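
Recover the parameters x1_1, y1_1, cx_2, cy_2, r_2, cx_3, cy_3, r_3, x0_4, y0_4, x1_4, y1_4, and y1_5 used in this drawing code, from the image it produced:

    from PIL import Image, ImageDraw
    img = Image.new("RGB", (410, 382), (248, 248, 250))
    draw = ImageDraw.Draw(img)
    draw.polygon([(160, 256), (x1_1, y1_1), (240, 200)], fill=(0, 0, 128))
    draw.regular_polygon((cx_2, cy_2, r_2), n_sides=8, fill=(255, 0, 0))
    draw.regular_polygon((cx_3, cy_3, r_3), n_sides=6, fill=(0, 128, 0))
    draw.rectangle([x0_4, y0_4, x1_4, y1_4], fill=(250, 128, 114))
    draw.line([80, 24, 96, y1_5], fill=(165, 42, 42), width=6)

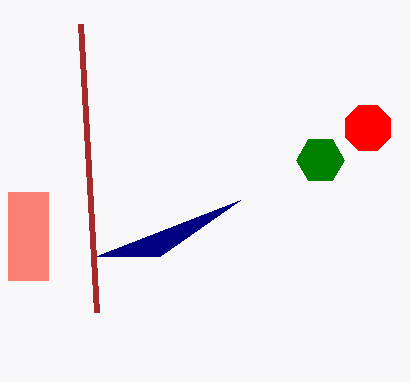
x1_1 = 96
y1_1 = 256
cx_2 = 368
cy_2 = 128
r_2 = 24
cx_3 = 320
cy_3 = 160
r_3 = 24
x0_4 = 8
y0_4 = 192
x1_4 = 48
y1_4 = 280
y1_5 = 312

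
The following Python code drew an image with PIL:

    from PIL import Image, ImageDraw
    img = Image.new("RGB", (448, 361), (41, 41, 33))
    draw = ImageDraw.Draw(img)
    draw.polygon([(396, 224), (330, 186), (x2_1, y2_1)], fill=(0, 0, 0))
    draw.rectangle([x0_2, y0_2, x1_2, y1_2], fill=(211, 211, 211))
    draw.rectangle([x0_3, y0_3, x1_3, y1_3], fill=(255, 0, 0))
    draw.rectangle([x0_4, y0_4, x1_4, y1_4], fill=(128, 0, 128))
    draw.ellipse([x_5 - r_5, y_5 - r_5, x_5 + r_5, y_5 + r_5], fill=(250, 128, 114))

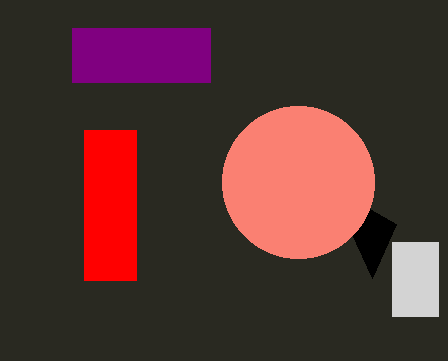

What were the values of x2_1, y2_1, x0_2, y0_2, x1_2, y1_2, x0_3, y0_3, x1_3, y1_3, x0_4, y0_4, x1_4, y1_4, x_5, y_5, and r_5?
x2_1 = 372
y2_1 = 278
x0_2 = 392
y0_2 = 242
x1_2 = 438
y1_2 = 316
x0_3 = 84
y0_3 = 130
x1_3 = 136
y1_3 = 280
x0_4 = 72
y0_4 = 28
x1_4 = 210
y1_4 = 82
x_5 = 298
y_5 = 182
r_5 = 76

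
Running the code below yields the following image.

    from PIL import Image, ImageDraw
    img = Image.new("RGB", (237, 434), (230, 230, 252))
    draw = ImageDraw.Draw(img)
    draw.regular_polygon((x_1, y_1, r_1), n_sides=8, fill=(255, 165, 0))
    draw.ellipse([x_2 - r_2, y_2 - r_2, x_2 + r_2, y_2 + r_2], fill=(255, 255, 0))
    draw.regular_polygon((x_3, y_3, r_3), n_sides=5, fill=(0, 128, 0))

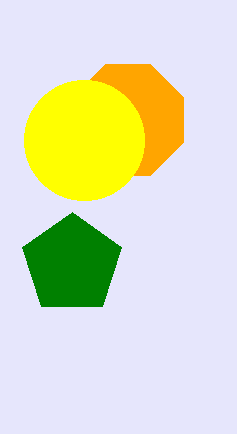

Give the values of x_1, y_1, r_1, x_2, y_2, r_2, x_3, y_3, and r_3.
x_1 = 128; y_1 = 120; r_1 = 60; x_2 = 84; y_2 = 140; r_2 = 60; x_3 = 72; y_3 = 264; r_3 = 52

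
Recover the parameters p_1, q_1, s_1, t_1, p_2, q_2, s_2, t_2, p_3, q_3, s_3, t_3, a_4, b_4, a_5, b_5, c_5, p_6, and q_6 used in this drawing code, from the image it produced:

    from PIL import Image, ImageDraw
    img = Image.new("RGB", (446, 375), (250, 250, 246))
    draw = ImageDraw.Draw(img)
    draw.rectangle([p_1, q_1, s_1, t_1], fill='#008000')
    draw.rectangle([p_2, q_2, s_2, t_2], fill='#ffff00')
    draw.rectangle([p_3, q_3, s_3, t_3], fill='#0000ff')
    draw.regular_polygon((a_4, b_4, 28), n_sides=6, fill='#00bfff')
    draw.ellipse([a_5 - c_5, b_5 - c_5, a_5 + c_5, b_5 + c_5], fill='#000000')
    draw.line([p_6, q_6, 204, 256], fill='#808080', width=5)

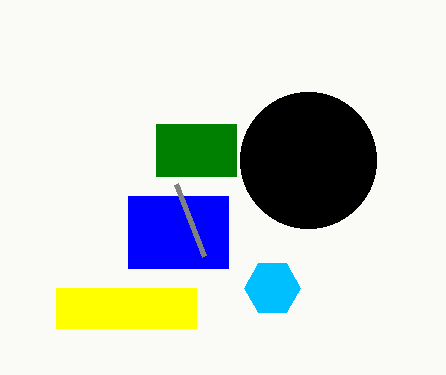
p_1 = 156
q_1 = 124
s_1 = 236
t_1 = 176
p_2 = 56
q_2 = 288
s_2 = 196
t_2 = 328
p_3 = 128
q_3 = 196
s_3 = 228
t_3 = 268
a_4 = 272
b_4 = 288
a_5 = 308
b_5 = 160
c_5 = 68
p_6 = 176
q_6 = 184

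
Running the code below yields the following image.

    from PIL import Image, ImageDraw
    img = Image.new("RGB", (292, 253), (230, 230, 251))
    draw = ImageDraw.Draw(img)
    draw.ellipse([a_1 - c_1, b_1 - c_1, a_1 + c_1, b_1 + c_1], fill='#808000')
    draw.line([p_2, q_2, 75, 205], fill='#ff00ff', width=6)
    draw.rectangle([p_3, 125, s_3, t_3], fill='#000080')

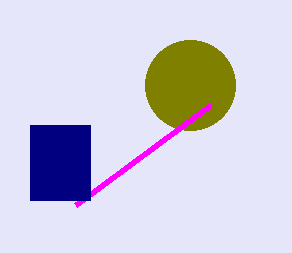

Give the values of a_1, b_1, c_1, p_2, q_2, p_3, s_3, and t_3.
a_1 = 190; b_1 = 85; c_1 = 45; p_2 = 210; q_2 = 105; p_3 = 30; s_3 = 90; t_3 = 200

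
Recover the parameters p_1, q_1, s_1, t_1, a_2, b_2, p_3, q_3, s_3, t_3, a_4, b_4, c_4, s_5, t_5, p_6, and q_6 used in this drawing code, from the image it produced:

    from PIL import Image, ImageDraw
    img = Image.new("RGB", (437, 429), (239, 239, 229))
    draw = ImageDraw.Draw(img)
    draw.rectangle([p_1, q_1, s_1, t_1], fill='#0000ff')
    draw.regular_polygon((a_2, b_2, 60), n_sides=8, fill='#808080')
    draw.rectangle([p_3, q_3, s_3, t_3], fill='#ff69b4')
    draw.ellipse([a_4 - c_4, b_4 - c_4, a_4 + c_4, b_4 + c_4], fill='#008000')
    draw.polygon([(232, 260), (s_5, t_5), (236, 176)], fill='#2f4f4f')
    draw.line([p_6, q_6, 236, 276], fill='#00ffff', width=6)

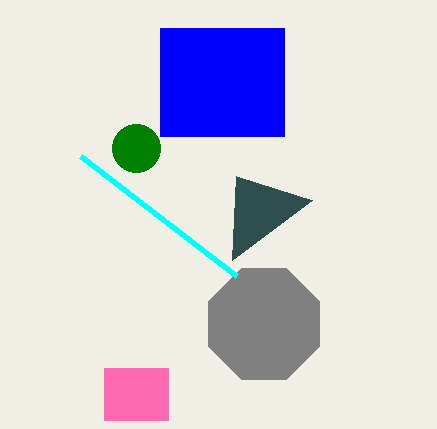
p_1 = 160; q_1 = 28; s_1 = 284; t_1 = 136; a_2 = 264; b_2 = 324; p_3 = 104; q_3 = 368; s_3 = 168; t_3 = 420; a_4 = 136; b_4 = 148; c_4 = 24; s_5 = 312; t_5 = 200; p_6 = 80; q_6 = 156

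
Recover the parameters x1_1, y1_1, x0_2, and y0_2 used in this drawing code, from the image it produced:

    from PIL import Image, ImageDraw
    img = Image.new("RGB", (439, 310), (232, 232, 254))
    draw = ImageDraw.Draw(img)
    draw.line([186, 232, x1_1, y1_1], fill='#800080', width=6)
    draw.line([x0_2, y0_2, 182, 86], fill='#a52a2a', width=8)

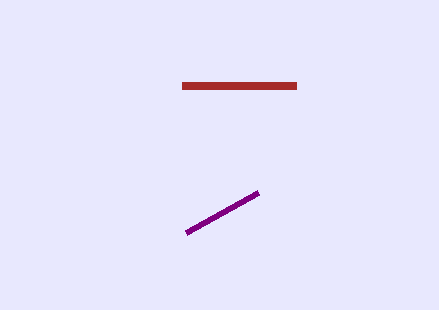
x1_1 = 258, y1_1 = 192, x0_2 = 296, y0_2 = 86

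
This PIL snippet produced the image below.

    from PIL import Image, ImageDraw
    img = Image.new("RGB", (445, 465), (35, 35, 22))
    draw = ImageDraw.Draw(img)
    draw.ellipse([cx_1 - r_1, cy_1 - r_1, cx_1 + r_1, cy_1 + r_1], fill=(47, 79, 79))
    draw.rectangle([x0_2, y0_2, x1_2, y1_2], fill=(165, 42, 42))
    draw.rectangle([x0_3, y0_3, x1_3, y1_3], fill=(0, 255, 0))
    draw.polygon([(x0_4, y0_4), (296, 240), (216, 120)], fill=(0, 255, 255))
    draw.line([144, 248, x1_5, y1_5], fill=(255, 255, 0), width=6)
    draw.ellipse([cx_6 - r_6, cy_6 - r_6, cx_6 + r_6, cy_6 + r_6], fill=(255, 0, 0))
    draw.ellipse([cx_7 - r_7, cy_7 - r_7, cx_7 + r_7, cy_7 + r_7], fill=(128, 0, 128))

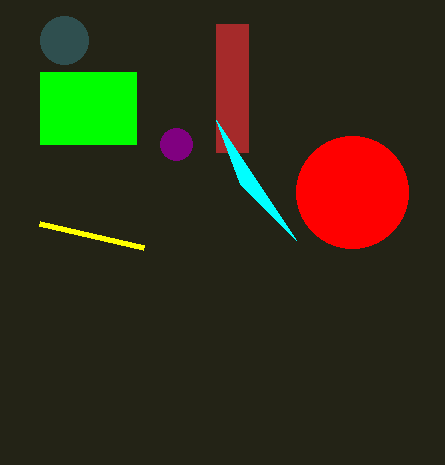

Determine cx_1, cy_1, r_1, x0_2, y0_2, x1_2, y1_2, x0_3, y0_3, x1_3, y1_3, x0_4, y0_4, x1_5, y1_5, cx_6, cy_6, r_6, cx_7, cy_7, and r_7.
cx_1 = 64
cy_1 = 40
r_1 = 24
x0_2 = 216
y0_2 = 24
x1_2 = 248
y1_2 = 152
x0_3 = 40
y0_3 = 72
x1_3 = 136
y1_3 = 144
x0_4 = 240
y0_4 = 184
x1_5 = 40
y1_5 = 224
cx_6 = 352
cy_6 = 192
r_6 = 56
cx_7 = 176
cy_7 = 144
r_7 = 16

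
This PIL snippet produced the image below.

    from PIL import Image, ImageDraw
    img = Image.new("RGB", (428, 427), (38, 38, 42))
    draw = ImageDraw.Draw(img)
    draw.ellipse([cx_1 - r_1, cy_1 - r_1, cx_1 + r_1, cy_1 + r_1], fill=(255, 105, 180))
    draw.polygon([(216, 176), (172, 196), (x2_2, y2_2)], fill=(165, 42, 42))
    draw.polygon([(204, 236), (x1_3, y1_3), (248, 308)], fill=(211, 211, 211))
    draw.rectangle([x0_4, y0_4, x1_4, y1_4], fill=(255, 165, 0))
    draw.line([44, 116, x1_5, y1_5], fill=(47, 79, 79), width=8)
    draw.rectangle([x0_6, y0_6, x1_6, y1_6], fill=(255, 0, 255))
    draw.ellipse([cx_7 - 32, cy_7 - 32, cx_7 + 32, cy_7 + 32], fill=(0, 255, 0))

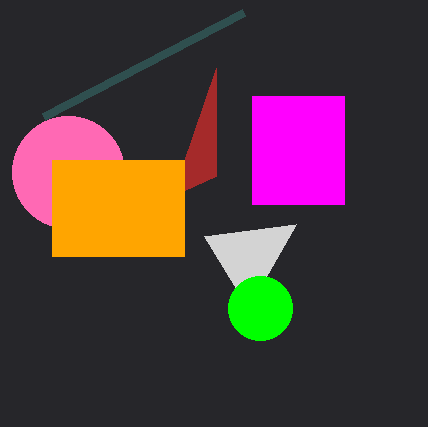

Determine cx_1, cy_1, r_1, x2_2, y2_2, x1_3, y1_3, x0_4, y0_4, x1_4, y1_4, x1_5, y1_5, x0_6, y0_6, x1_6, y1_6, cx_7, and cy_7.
cx_1 = 68, cy_1 = 172, r_1 = 56, x2_2 = 216, y2_2 = 68, x1_3 = 296, y1_3 = 224, x0_4 = 52, y0_4 = 160, x1_4 = 184, y1_4 = 256, x1_5 = 244, y1_5 = 12, x0_6 = 252, y0_6 = 96, x1_6 = 344, y1_6 = 204, cx_7 = 260, cy_7 = 308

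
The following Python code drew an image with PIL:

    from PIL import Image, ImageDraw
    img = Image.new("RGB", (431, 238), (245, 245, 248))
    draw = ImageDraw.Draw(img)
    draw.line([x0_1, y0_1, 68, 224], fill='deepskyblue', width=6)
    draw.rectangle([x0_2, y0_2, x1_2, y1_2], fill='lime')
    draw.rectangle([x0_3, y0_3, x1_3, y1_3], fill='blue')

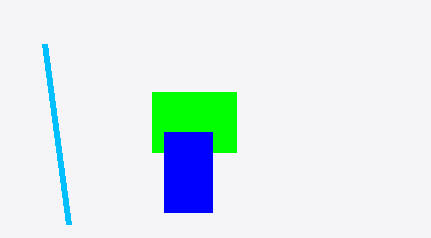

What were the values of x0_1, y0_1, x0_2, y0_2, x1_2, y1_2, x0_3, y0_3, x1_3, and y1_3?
x0_1 = 44
y0_1 = 44
x0_2 = 152
y0_2 = 92
x1_2 = 236
y1_2 = 152
x0_3 = 164
y0_3 = 132
x1_3 = 212
y1_3 = 212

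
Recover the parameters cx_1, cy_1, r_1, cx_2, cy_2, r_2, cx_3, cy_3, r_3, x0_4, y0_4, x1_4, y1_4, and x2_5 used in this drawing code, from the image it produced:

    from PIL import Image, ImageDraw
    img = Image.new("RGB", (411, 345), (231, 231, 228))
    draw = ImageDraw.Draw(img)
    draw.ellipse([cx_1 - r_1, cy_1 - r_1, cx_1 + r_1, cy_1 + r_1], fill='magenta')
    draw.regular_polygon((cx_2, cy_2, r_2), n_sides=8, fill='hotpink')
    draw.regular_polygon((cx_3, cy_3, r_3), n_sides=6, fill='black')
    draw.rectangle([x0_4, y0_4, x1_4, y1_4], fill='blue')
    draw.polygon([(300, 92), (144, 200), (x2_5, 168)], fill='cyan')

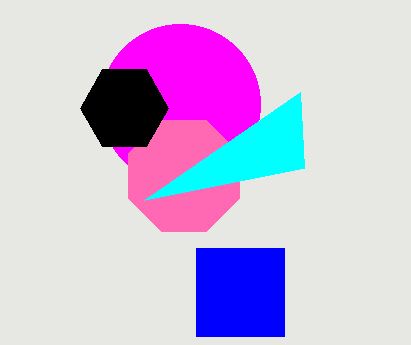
cx_1 = 180
cy_1 = 104
r_1 = 80
cx_2 = 184
cy_2 = 176
r_2 = 60
cx_3 = 124
cy_3 = 108
r_3 = 44
x0_4 = 196
y0_4 = 248
x1_4 = 284
y1_4 = 336
x2_5 = 304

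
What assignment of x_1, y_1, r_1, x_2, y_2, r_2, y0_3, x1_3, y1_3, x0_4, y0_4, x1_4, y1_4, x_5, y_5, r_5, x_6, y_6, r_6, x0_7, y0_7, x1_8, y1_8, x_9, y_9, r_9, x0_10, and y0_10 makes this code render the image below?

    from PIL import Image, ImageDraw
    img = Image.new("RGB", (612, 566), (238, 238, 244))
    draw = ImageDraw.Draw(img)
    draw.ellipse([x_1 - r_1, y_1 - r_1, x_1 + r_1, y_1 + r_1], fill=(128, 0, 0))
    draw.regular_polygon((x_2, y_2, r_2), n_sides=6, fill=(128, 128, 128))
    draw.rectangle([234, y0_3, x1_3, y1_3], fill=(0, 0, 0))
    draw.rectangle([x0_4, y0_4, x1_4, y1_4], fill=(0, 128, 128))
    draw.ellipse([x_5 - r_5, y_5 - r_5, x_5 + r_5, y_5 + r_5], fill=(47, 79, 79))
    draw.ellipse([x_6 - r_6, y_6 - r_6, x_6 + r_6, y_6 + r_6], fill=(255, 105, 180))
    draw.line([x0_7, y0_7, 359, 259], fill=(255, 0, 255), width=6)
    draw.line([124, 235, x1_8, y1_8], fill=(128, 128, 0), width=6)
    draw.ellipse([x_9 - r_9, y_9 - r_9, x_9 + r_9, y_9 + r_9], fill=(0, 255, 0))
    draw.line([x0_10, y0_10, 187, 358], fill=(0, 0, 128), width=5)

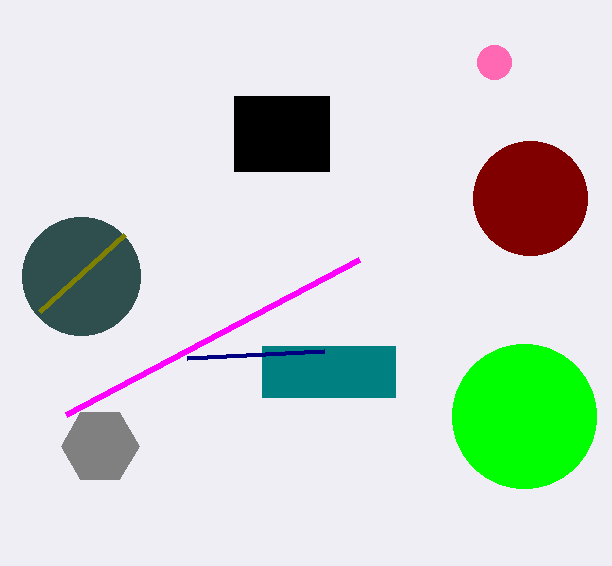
x_1 = 530
y_1 = 198
r_1 = 57
x_2 = 100
y_2 = 446
r_2 = 39
y0_3 = 96
x1_3 = 329
y1_3 = 171
x0_4 = 262
y0_4 = 346
x1_4 = 395
y1_4 = 397
x_5 = 81
y_5 = 276
r_5 = 59
x_6 = 494
y_6 = 62
r_6 = 17
x0_7 = 66
y0_7 = 414
x1_8 = 39
y1_8 = 312
x_9 = 524
y_9 = 416
r_9 = 72
x0_10 = 324
y0_10 = 351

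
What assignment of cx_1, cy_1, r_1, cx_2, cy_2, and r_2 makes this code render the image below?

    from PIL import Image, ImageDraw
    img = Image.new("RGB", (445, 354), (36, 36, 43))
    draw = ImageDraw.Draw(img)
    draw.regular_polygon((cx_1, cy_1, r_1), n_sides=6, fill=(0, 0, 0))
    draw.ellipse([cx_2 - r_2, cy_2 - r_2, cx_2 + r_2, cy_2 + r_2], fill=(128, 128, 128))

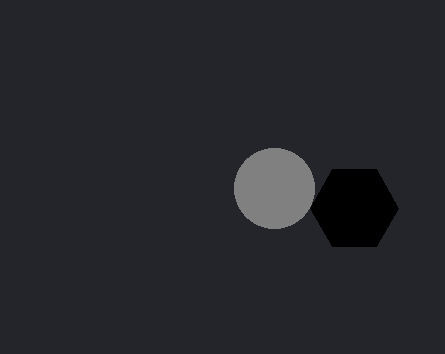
cx_1 = 354; cy_1 = 208; r_1 = 44; cx_2 = 274; cy_2 = 188; r_2 = 40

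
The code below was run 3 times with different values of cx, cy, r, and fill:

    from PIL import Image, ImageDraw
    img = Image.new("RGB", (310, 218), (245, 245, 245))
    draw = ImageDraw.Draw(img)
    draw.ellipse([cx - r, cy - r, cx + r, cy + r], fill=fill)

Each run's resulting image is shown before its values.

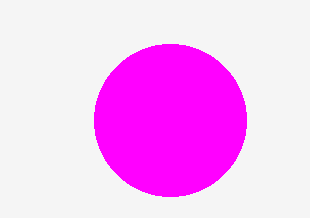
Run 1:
cx = 170, cy = 120, r = 76, fill = 'magenta'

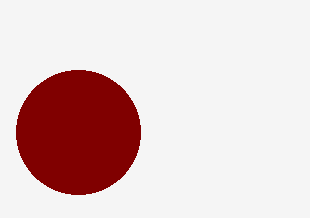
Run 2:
cx = 78; cy = 132; r = 62; fill = 'maroon'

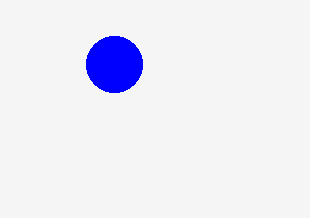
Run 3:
cx = 114
cy = 64
r = 28
fill = 'blue'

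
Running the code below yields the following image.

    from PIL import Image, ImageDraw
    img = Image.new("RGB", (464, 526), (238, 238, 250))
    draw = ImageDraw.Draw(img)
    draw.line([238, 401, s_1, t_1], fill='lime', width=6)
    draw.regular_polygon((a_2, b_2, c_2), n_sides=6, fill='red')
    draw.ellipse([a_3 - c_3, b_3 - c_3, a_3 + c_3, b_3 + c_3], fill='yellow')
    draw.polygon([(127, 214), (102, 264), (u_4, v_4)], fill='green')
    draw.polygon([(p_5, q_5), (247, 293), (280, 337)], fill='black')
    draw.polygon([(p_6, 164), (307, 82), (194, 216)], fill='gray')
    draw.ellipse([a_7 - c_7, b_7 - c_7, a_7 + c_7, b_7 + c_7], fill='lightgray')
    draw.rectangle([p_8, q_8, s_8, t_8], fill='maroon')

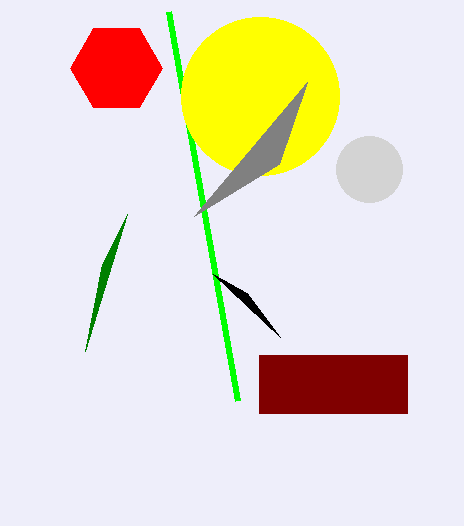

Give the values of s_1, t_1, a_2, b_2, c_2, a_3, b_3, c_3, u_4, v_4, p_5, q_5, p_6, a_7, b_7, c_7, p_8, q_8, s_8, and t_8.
s_1 = 169; t_1 = 12; a_2 = 116; b_2 = 68; c_2 = 46; a_3 = 260; b_3 = 96; c_3 = 79; u_4 = 85; v_4 = 351; p_5 = 213; q_5 = 274; p_6 = 279; a_7 = 369; b_7 = 169; c_7 = 33; p_8 = 259; q_8 = 355; s_8 = 407; t_8 = 413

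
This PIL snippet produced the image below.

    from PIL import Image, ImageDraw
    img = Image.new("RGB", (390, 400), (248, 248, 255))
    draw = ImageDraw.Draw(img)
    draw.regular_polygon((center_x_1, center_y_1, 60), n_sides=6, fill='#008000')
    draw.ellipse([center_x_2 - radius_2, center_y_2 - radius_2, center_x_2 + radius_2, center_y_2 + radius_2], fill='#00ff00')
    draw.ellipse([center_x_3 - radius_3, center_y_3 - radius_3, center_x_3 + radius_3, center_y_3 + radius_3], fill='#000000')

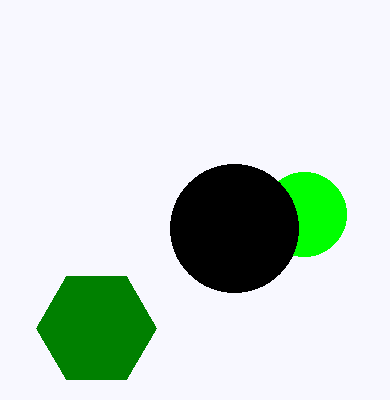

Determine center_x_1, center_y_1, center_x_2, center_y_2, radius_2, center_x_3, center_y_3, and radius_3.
center_x_1 = 96; center_y_1 = 328; center_x_2 = 304; center_y_2 = 214; radius_2 = 42; center_x_3 = 234; center_y_3 = 228; radius_3 = 64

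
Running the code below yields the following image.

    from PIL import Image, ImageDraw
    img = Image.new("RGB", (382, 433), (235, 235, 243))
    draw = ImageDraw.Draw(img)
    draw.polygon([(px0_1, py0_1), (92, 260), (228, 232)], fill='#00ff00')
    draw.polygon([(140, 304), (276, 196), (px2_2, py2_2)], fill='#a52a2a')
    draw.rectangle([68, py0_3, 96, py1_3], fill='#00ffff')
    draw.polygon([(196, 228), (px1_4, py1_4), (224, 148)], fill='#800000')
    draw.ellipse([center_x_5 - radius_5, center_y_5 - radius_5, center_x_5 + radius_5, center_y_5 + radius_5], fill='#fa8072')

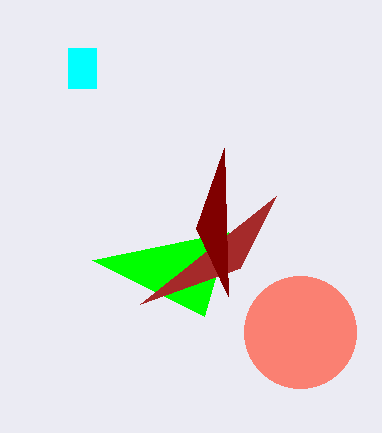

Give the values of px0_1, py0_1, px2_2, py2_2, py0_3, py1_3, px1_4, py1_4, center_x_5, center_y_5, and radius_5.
px0_1 = 204
py0_1 = 316
px2_2 = 240
py2_2 = 268
py0_3 = 48
py1_3 = 88
px1_4 = 228
py1_4 = 296
center_x_5 = 300
center_y_5 = 332
radius_5 = 56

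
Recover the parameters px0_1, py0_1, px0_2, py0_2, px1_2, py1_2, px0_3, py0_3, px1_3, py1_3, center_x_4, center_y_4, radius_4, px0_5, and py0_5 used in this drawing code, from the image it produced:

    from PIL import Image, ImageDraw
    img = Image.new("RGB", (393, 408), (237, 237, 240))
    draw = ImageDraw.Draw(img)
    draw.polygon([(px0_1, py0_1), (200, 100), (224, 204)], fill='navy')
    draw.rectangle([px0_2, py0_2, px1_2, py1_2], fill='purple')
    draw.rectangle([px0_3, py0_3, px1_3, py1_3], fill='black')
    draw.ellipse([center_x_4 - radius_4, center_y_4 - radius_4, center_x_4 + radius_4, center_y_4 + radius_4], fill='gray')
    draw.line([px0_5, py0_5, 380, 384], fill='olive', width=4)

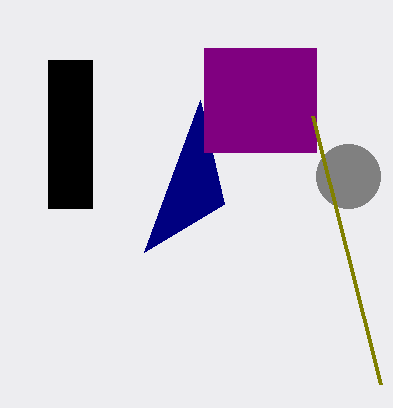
px0_1 = 144, py0_1 = 252, px0_2 = 204, py0_2 = 48, px1_2 = 316, py1_2 = 152, px0_3 = 48, py0_3 = 60, px1_3 = 92, py1_3 = 208, center_x_4 = 348, center_y_4 = 176, radius_4 = 32, px0_5 = 312, py0_5 = 116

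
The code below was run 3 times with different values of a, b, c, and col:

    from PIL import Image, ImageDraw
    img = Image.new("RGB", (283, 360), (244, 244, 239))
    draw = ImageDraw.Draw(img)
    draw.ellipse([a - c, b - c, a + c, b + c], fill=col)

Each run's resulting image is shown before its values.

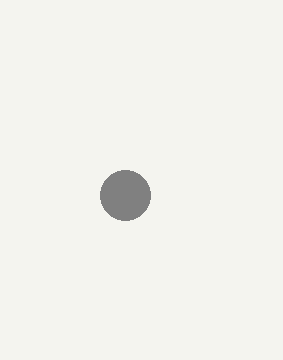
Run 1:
a = 125, b = 195, c = 25, col = 'gray'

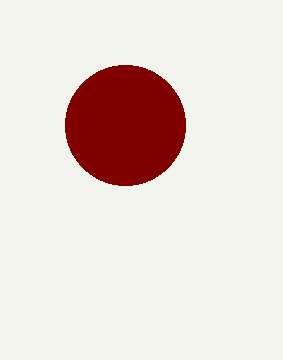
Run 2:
a = 125, b = 125, c = 60, col = 'maroon'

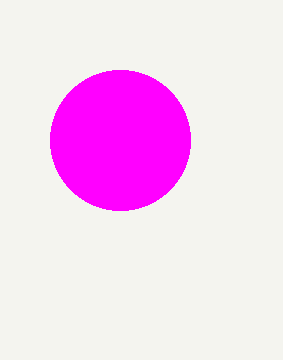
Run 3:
a = 120; b = 140; c = 70; col = 'magenta'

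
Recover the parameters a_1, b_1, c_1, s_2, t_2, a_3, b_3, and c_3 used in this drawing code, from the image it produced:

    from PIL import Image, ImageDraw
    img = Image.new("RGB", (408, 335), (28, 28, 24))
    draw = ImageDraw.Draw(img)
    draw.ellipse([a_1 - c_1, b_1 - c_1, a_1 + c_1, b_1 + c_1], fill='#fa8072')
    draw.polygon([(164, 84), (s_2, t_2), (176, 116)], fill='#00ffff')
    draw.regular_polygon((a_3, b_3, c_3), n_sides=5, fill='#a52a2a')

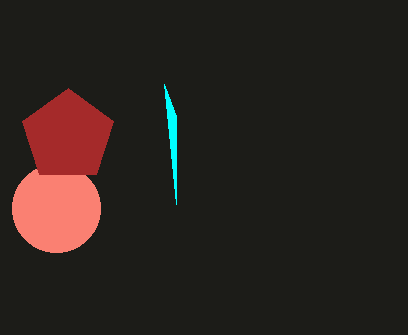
a_1 = 56
b_1 = 208
c_1 = 44
s_2 = 176
t_2 = 204
a_3 = 68
b_3 = 136
c_3 = 48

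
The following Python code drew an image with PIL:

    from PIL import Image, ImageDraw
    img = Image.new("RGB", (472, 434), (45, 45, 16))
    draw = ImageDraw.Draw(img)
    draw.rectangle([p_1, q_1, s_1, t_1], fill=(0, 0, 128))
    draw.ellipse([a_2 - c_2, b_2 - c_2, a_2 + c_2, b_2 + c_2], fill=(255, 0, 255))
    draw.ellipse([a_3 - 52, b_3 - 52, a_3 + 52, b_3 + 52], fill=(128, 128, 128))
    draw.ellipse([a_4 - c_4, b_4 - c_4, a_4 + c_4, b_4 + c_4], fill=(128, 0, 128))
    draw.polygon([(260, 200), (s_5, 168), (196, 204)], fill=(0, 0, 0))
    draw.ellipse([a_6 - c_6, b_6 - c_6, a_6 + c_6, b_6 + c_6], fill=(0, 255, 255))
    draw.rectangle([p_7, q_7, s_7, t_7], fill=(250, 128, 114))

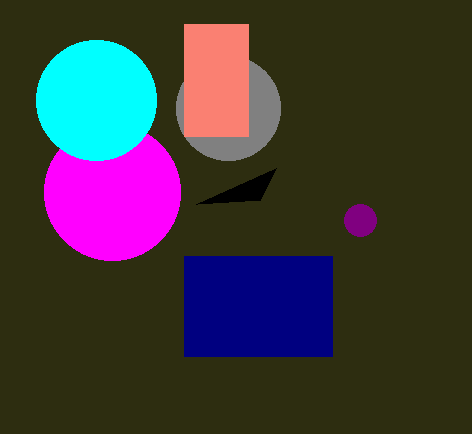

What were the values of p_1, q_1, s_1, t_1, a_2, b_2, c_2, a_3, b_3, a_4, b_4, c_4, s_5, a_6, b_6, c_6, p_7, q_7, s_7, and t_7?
p_1 = 184
q_1 = 256
s_1 = 332
t_1 = 356
a_2 = 112
b_2 = 192
c_2 = 68
a_3 = 228
b_3 = 108
a_4 = 360
b_4 = 220
c_4 = 16
s_5 = 276
a_6 = 96
b_6 = 100
c_6 = 60
p_7 = 184
q_7 = 24
s_7 = 248
t_7 = 136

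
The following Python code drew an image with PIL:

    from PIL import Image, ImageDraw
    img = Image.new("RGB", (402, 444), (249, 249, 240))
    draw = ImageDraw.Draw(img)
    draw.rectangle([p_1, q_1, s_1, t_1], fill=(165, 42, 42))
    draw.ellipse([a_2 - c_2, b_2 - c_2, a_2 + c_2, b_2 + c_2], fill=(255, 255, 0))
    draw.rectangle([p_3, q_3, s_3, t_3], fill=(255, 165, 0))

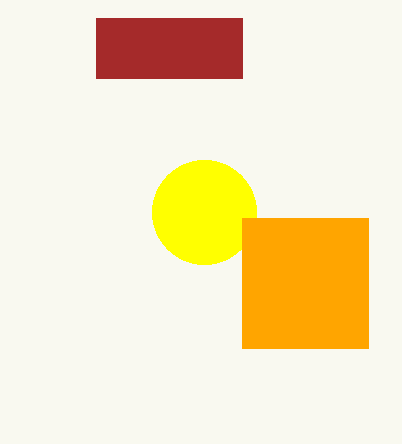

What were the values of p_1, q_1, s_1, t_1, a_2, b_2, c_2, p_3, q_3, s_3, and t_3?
p_1 = 96, q_1 = 18, s_1 = 242, t_1 = 78, a_2 = 204, b_2 = 212, c_2 = 52, p_3 = 242, q_3 = 218, s_3 = 368, t_3 = 348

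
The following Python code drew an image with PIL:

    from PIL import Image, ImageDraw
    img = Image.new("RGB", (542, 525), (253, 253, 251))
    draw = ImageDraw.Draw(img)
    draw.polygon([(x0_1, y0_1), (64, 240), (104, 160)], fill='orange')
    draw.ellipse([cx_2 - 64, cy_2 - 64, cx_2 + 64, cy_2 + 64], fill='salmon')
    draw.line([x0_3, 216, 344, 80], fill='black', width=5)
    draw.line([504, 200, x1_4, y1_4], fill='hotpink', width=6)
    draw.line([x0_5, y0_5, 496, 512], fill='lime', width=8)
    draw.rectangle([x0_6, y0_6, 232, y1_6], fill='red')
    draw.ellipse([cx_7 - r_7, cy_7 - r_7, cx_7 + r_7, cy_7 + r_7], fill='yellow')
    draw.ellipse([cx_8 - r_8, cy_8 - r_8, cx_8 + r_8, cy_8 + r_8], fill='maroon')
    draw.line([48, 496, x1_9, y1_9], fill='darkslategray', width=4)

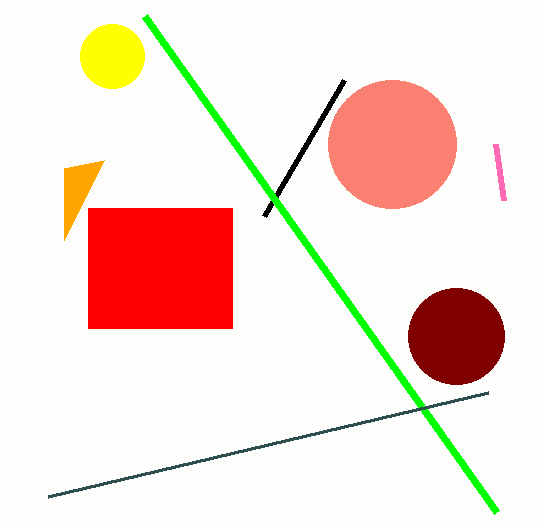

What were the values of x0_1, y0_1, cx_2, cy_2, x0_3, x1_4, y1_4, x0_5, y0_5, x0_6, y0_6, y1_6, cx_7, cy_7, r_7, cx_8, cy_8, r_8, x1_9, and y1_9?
x0_1 = 64; y0_1 = 168; cx_2 = 392; cy_2 = 144; x0_3 = 264; x1_4 = 496; y1_4 = 144; x0_5 = 144; y0_5 = 16; x0_6 = 88; y0_6 = 208; y1_6 = 328; cx_7 = 112; cy_7 = 56; r_7 = 32; cx_8 = 456; cy_8 = 336; r_8 = 48; x1_9 = 488; y1_9 = 392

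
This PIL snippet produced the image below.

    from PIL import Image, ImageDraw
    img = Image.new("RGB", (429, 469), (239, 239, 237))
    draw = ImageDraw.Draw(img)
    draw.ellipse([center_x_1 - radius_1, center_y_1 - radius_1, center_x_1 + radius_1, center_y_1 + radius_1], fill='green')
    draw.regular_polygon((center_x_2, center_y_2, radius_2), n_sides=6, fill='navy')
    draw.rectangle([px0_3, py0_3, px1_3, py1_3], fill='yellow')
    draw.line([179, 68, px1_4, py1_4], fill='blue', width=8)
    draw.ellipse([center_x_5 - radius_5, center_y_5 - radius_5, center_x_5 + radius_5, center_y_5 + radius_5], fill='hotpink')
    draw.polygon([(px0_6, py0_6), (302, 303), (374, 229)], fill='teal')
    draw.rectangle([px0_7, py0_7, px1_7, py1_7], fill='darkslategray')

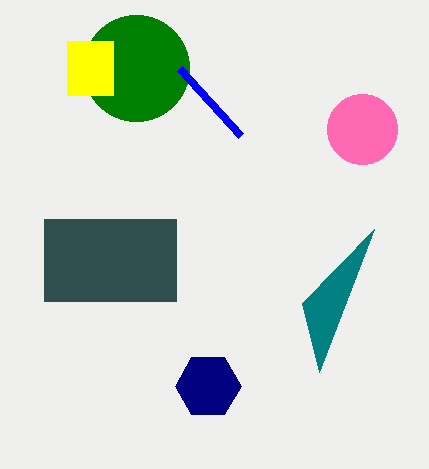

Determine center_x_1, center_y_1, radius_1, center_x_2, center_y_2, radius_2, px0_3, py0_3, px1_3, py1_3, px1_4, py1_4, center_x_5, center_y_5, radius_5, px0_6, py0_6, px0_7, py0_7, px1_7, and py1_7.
center_x_1 = 136; center_y_1 = 68; radius_1 = 53; center_x_2 = 208; center_y_2 = 386; radius_2 = 33; px0_3 = 67; py0_3 = 41; px1_3 = 113; py1_3 = 95; px1_4 = 240; py1_4 = 135; center_x_5 = 362; center_y_5 = 129; radius_5 = 35; px0_6 = 319; py0_6 = 372; px0_7 = 44; py0_7 = 219; px1_7 = 176; py1_7 = 301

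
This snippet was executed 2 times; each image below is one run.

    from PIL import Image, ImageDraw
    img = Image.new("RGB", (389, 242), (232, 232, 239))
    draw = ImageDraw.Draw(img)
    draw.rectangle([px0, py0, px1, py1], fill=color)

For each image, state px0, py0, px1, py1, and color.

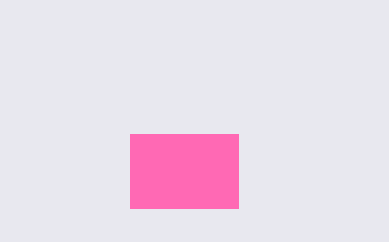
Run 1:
px0 = 130; py0 = 134; px1 = 238; py1 = 208; color = 'hotpink'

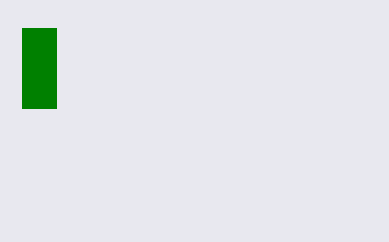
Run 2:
px0 = 22, py0 = 28, px1 = 56, py1 = 108, color = 'green'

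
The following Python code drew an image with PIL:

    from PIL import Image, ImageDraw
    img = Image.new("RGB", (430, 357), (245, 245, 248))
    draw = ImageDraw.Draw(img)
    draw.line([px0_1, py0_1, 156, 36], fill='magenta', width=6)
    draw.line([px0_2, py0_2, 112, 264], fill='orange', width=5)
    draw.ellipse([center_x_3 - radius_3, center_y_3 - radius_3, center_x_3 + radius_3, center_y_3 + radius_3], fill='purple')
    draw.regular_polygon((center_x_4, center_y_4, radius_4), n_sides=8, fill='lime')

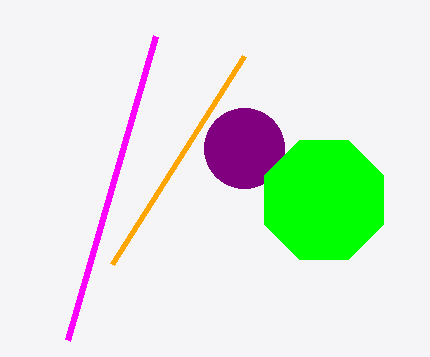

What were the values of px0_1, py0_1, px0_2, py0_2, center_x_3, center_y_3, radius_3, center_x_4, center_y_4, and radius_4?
px0_1 = 68, py0_1 = 340, px0_2 = 244, py0_2 = 56, center_x_3 = 244, center_y_3 = 148, radius_3 = 40, center_x_4 = 324, center_y_4 = 200, radius_4 = 64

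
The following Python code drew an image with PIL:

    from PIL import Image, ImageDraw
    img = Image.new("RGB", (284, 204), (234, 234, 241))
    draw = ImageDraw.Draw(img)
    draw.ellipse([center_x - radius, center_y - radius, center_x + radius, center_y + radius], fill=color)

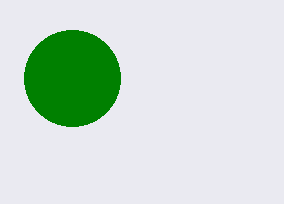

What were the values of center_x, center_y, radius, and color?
center_x = 72, center_y = 78, radius = 48, color = 'green'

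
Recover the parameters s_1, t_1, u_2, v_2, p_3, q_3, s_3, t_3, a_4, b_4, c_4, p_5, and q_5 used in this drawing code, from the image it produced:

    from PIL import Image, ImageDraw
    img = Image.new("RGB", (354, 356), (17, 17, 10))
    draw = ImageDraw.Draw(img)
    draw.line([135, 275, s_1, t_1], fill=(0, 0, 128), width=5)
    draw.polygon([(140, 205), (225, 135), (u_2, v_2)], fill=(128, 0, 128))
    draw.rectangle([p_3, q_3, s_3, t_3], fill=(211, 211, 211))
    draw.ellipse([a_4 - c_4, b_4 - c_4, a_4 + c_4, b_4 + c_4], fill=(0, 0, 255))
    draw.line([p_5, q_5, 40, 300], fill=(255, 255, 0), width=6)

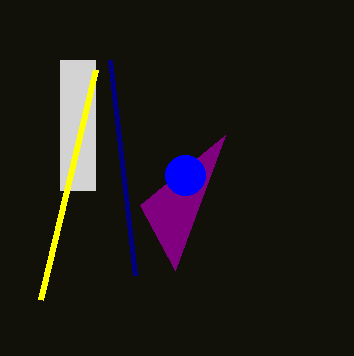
s_1 = 110
t_1 = 60
u_2 = 175
v_2 = 270
p_3 = 60
q_3 = 60
s_3 = 95
t_3 = 190
a_4 = 185
b_4 = 175
c_4 = 20
p_5 = 95
q_5 = 70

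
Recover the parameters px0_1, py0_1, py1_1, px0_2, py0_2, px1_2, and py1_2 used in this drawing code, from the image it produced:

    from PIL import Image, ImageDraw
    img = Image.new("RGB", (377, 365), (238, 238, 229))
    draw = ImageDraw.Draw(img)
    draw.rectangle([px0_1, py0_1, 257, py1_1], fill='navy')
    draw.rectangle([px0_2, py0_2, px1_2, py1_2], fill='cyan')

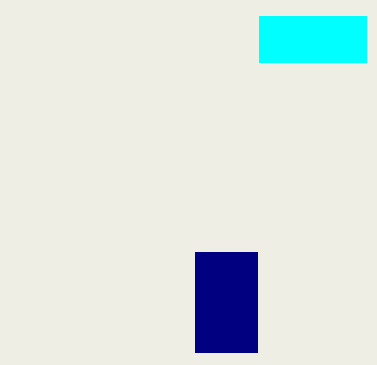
px0_1 = 195
py0_1 = 252
py1_1 = 352
px0_2 = 259
py0_2 = 16
px1_2 = 366
py1_2 = 62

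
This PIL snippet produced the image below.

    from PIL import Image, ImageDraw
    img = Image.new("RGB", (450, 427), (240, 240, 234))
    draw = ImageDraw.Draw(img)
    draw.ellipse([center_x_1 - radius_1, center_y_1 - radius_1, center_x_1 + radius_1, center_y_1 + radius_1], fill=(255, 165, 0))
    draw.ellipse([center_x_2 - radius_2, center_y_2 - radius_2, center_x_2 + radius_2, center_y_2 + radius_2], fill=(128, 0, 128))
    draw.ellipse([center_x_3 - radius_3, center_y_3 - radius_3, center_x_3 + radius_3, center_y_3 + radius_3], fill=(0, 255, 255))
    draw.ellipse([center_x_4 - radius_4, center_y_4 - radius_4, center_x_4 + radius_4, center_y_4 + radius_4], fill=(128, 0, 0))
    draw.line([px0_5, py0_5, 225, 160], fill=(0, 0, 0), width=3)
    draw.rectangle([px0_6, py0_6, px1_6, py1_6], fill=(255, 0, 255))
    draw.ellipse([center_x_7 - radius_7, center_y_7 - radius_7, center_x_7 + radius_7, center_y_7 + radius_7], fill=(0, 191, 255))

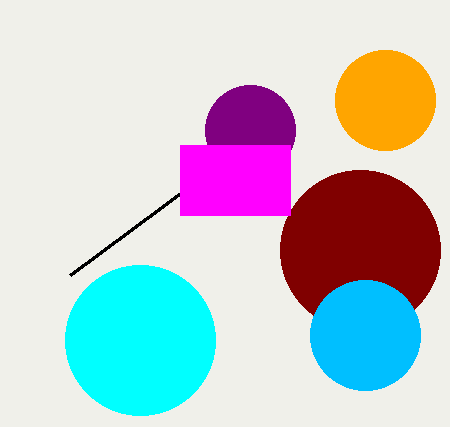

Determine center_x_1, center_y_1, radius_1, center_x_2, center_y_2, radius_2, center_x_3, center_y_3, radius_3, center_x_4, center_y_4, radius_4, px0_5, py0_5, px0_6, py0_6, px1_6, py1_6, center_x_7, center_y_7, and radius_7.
center_x_1 = 385
center_y_1 = 100
radius_1 = 50
center_x_2 = 250
center_y_2 = 130
radius_2 = 45
center_x_3 = 140
center_y_3 = 340
radius_3 = 75
center_x_4 = 360
center_y_4 = 250
radius_4 = 80
px0_5 = 70
py0_5 = 275
px0_6 = 180
py0_6 = 145
px1_6 = 290
py1_6 = 215
center_x_7 = 365
center_y_7 = 335
radius_7 = 55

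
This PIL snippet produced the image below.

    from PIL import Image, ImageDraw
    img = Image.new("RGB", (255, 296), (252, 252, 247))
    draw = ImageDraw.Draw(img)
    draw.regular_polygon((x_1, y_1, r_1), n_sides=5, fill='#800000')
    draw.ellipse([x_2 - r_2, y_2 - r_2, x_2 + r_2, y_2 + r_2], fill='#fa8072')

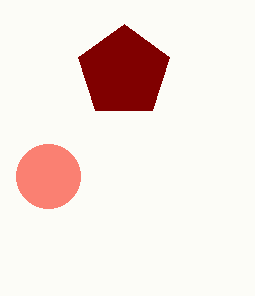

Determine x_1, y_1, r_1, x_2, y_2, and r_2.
x_1 = 124, y_1 = 72, r_1 = 48, x_2 = 48, y_2 = 176, r_2 = 32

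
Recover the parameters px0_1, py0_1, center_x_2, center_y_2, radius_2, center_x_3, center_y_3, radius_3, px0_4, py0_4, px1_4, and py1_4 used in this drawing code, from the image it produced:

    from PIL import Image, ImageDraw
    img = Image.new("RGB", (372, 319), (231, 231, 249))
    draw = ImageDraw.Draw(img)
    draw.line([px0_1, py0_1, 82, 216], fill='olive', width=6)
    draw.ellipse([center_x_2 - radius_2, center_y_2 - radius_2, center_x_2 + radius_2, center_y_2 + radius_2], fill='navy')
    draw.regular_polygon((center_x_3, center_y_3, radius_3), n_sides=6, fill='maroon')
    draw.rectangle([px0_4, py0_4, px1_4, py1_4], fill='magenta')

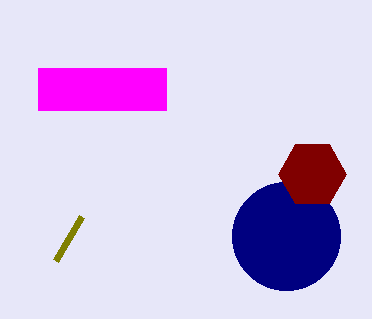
px0_1 = 56
py0_1 = 260
center_x_2 = 286
center_y_2 = 236
radius_2 = 54
center_x_3 = 312
center_y_3 = 174
radius_3 = 34
px0_4 = 38
py0_4 = 68
px1_4 = 166
py1_4 = 110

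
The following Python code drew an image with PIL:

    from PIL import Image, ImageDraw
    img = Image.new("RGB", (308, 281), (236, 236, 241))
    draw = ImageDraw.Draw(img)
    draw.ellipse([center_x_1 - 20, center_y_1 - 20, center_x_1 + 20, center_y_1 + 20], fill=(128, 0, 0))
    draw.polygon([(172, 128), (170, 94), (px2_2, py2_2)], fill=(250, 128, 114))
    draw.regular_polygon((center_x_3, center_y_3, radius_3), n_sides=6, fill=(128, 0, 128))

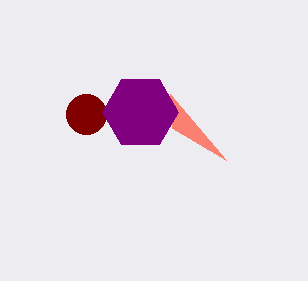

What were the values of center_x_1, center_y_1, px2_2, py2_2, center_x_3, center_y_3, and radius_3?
center_x_1 = 86, center_y_1 = 114, px2_2 = 226, py2_2 = 160, center_x_3 = 140, center_y_3 = 112, radius_3 = 38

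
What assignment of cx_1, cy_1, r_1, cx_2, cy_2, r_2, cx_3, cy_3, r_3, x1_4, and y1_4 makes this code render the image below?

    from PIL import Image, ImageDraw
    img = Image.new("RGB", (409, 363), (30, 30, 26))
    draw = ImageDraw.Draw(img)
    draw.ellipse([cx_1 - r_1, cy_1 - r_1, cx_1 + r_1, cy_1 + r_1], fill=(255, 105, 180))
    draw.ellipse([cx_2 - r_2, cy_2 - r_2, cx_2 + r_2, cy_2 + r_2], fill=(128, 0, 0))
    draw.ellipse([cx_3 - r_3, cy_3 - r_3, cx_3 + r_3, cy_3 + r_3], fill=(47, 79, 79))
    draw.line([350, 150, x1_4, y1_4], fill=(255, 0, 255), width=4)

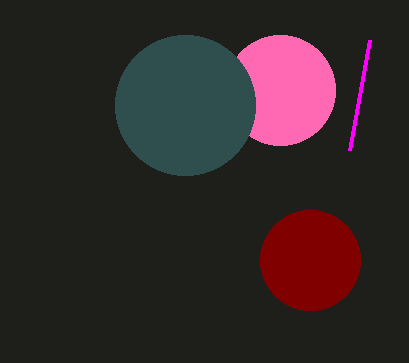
cx_1 = 280
cy_1 = 90
r_1 = 55
cx_2 = 310
cy_2 = 260
r_2 = 50
cx_3 = 185
cy_3 = 105
r_3 = 70
x1_4 = 370
y1_4 = 40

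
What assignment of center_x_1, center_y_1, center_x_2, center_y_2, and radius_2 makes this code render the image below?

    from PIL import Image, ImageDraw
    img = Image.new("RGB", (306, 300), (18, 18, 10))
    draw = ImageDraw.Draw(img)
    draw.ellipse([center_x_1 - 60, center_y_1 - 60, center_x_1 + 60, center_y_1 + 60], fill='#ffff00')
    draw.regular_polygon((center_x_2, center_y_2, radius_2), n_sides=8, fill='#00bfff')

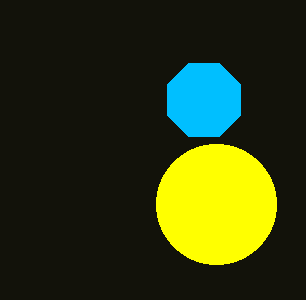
center_x_1 = 216, center_y_1 = 204, center_x_2 = 204, center_y_2 = 100, radius_2 = 40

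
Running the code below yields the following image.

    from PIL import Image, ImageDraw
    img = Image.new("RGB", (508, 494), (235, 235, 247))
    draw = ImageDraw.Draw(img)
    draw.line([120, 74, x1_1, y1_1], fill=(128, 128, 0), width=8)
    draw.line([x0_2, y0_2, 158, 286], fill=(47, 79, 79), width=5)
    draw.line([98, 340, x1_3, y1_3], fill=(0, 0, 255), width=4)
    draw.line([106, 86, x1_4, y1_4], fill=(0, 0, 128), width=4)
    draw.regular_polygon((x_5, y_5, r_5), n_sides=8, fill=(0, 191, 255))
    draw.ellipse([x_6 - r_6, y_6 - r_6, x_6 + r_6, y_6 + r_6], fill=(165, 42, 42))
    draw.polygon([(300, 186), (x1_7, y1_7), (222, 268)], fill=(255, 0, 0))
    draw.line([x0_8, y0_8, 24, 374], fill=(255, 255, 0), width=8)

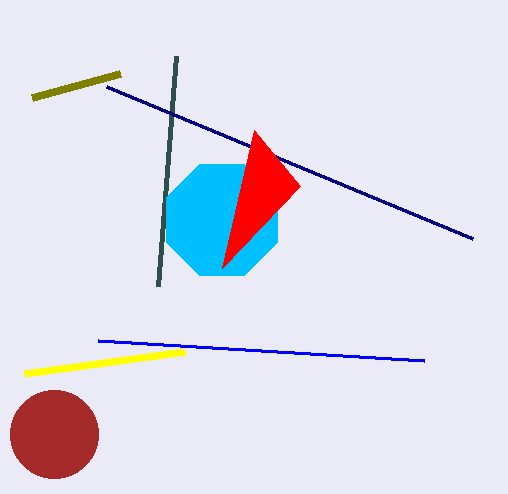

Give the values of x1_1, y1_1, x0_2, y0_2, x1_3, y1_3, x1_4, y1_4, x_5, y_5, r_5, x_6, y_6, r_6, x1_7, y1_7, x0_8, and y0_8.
x1_1 = 32; y1_1 = 98; x0_2 = 176; y0_2 = 56; x1_3 = 424; y1_3 = 360; x1_4 = 472; y1_4 = 238; x_5 = 222; y_5 = 220; r_5 = 60; x_6 = 54; y_6 = 434; r_6 = 44; x1_7 = 254; y1_7 = 130; x0_8 = 184; y0_8 = 352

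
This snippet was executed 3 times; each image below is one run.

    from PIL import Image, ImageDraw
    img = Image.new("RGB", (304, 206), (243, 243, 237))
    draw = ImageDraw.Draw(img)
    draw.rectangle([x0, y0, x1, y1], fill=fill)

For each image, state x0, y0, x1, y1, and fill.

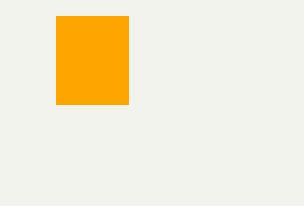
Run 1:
x0 = 56
y0 = 16
x1 = 128
y1 = 104
fill = 'orange'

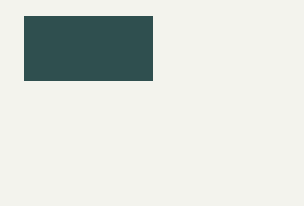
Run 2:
x0 = 24; y0 = 16; x1 = 152; y1 = 80; fill = 'darkslategray'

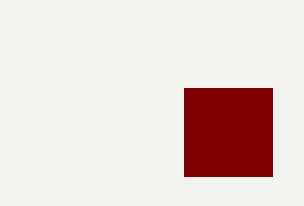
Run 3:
x0 = 184, y0 = 88, x1 = 272, y1 = 176, fill = 'maroon'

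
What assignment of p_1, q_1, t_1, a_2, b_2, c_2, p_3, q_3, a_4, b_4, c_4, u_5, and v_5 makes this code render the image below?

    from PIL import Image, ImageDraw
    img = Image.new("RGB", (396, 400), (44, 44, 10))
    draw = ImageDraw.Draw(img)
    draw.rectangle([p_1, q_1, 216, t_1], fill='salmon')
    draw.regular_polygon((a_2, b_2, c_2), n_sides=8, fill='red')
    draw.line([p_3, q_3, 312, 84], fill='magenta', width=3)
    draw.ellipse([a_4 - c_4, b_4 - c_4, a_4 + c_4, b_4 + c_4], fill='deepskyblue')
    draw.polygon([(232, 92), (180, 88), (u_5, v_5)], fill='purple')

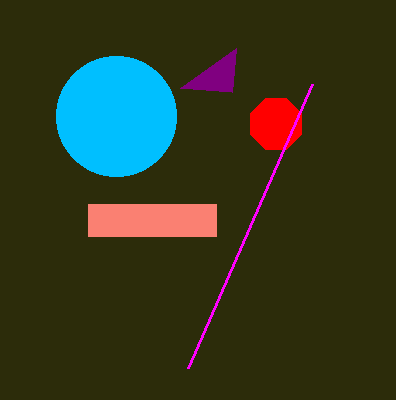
p_1 = 88; q_1 = 204; t_1 = 236; a_2 = 276; b_2 = 124; c_2 = 28; p_3 = 188; q_3 = 368; a_4 = 116; b_4 = 116; c_4 = 60; u_5 = 236; v_5 = 48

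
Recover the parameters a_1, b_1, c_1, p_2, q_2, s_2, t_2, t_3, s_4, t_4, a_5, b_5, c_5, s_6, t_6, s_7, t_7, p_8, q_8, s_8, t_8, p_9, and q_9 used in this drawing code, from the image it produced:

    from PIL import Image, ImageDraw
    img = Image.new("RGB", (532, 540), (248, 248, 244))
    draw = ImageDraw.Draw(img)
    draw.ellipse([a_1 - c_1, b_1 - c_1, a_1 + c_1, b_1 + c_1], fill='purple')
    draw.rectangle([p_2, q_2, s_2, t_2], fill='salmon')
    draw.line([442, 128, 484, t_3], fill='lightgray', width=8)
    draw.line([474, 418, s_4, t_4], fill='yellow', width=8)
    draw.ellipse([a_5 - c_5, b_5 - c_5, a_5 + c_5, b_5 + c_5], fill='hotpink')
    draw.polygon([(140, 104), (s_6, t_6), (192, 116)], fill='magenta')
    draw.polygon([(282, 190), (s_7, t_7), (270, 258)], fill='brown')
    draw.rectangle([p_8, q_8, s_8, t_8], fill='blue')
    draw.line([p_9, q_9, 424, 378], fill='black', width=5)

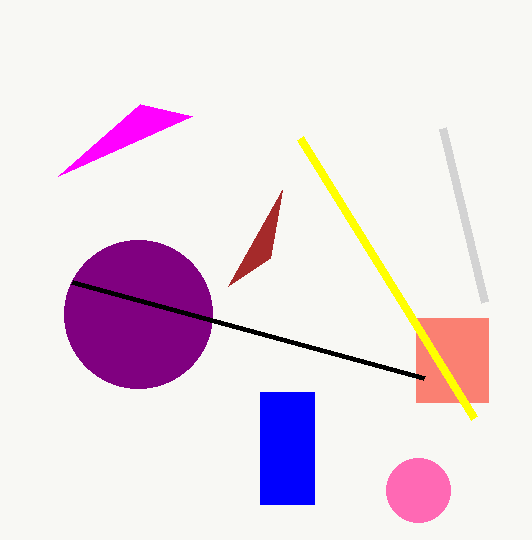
a_1 = 138; b_1 = 314; c_1 = 74; p_2 = 416; q_2 = 318; s_2 = 488; t_2 = 402; t_3 = 302; s_4 = 300; t_4 = 138; a_5 = 418; b_5 = 490; c_5 = 32; s_6 = 58; t_6 = 176; s_7 = 228; t_7 = 286; p_8 = 260; q_8 = 392; s_8 = 314; t_8 = 504; p_9 = 72; q_9 = 282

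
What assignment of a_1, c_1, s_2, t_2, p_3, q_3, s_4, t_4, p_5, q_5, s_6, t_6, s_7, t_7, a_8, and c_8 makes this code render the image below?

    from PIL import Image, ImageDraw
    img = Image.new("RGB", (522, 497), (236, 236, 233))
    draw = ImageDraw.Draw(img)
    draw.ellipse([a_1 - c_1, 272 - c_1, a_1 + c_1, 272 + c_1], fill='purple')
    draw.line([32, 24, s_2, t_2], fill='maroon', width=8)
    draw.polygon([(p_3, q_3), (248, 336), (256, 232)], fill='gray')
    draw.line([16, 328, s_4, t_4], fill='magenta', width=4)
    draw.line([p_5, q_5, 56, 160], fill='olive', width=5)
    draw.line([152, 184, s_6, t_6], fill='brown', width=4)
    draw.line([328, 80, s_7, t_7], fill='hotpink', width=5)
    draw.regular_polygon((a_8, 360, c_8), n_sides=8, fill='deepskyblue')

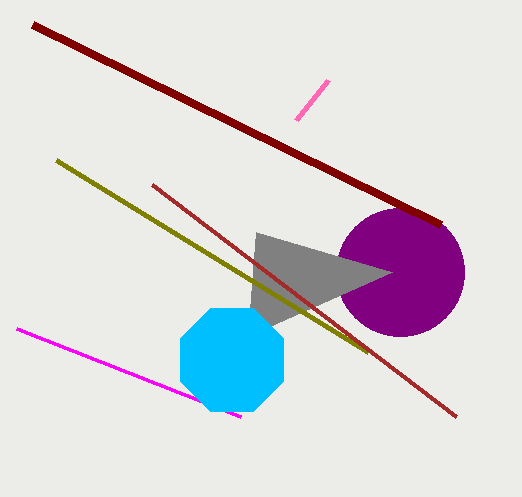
a_1 = 400, c_1 = 64, s_2 = 440, t_2 = 224, p_3 = 392, q_3 = 272, s_4 = 240, t_4 = 416, p_5 = 368, q_5 = 352, s_6 = 456, t_6 = 416, s_7 = 296, t_7 = 120, a_8 = 232, c_8 = 56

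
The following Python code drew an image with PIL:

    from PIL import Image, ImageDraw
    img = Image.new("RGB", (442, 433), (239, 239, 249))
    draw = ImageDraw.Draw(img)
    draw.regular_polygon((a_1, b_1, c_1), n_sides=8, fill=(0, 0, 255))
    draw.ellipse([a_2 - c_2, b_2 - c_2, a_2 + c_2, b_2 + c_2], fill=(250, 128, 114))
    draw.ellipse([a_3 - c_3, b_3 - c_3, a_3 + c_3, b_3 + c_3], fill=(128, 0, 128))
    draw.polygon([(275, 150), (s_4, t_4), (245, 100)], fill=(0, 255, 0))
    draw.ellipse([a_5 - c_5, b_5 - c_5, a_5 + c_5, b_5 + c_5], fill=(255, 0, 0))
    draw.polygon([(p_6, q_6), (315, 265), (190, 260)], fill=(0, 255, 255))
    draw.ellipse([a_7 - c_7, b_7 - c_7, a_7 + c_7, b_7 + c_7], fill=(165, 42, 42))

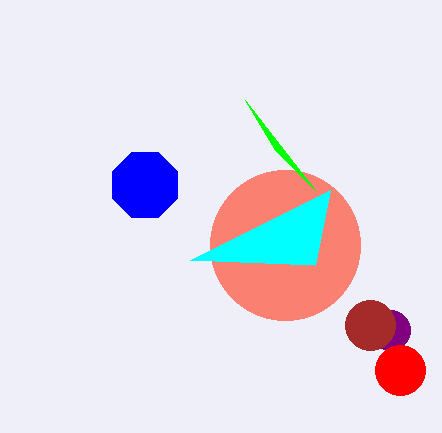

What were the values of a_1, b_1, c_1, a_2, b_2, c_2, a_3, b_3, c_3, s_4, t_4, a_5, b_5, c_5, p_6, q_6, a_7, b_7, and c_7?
a_1 = 145, b_1 = 185, c_1 = 35, a_2 = 285, b_2 = 245, c_2 = 75, a_3 = 390, b_3 = 330, c_3 = 20, s_4 = 315, t_4 = 190, a_5 = 400, b_5 = 370, c_5 = 25, p_6 = 330, q_6 = 190, a_7 = 370, b_7 = 325, c_7 = 25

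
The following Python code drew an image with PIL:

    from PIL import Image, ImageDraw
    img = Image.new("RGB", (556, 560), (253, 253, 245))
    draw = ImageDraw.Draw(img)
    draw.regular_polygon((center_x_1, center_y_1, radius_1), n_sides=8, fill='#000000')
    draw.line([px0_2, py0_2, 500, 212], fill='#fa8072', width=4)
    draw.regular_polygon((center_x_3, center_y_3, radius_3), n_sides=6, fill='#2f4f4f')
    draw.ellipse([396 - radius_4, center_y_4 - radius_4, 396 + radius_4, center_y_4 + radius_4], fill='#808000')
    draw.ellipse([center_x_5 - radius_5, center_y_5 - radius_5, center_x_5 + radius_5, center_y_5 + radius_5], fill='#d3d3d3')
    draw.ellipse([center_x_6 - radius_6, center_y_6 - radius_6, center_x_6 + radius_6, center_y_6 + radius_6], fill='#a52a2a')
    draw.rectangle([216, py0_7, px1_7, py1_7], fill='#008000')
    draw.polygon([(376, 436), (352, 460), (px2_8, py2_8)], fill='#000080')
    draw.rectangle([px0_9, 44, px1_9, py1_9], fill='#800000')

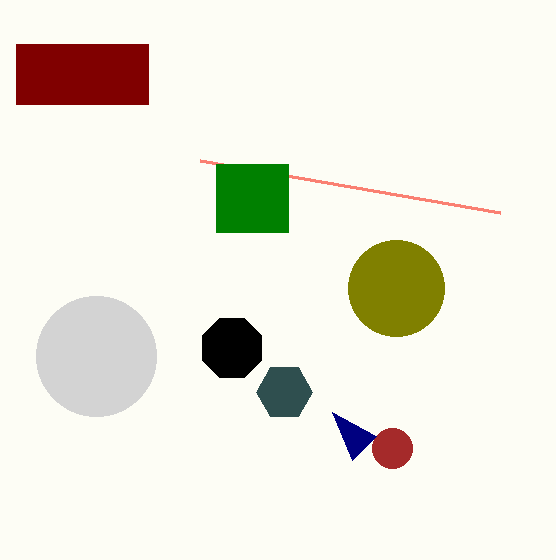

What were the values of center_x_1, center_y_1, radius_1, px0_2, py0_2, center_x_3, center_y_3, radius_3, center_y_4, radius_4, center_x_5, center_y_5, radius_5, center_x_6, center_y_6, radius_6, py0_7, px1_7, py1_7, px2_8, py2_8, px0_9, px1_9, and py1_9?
center_x_1 = 232
center_y_1 = 348
radius_1 = 32
px0_2 = 200
py0_2 = 160
center_x_3 = 284
center_y_3 = 392
radius_3 = 28
center_y_4 = 288
radius_4 = 48
center_x_5 = 96
center_y_5 = 356
radius_5 = 60
center_x_6 = 392
center_y_6 = 448
radius_6 = 20
py0_7 = 164
px1_7 = 288
py1_7 = 232
px2_8 = 332
py2_8 = 412
px0_9 = 16
px1_9 = 148
py1_9 = 104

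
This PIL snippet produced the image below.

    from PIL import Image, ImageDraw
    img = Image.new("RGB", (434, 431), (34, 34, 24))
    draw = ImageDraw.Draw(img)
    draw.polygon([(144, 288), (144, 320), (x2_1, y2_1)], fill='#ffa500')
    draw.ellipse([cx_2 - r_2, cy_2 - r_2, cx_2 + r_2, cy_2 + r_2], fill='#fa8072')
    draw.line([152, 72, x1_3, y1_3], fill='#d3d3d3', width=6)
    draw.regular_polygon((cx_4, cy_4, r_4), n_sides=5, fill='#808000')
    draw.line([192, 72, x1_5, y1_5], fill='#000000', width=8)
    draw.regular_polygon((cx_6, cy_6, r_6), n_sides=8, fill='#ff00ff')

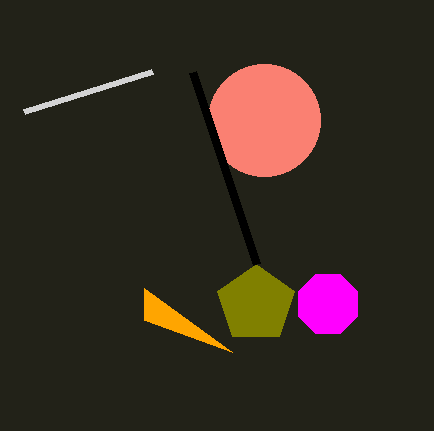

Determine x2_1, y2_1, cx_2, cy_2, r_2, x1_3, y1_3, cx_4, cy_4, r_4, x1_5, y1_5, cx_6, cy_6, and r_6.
x2_1 = 232
y2_1 = 352
cx_2 = 264
cy_2 = 120
r_2 = 56
x1_3 = 24
y1_3 = 112
cx_4 = 256
cy_4 = 304
r_4 = 40
x1_5 = 256
y1_5 = 264
cx_6 = 328
cy_6 = 304
r_6 = 32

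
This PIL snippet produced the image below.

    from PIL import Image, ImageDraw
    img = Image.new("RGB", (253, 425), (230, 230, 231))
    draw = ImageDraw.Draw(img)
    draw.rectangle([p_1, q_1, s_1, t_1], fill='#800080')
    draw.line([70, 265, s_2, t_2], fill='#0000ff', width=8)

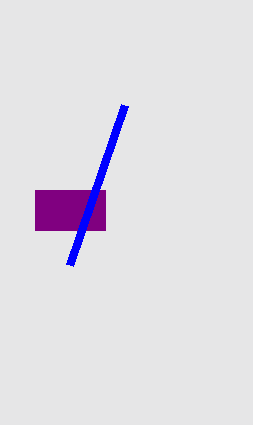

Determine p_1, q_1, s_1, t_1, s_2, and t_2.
p_1 = 35
q_1 = 190
s_1 = 105
t_1 = 230
s_2 = 125
t_2 = 105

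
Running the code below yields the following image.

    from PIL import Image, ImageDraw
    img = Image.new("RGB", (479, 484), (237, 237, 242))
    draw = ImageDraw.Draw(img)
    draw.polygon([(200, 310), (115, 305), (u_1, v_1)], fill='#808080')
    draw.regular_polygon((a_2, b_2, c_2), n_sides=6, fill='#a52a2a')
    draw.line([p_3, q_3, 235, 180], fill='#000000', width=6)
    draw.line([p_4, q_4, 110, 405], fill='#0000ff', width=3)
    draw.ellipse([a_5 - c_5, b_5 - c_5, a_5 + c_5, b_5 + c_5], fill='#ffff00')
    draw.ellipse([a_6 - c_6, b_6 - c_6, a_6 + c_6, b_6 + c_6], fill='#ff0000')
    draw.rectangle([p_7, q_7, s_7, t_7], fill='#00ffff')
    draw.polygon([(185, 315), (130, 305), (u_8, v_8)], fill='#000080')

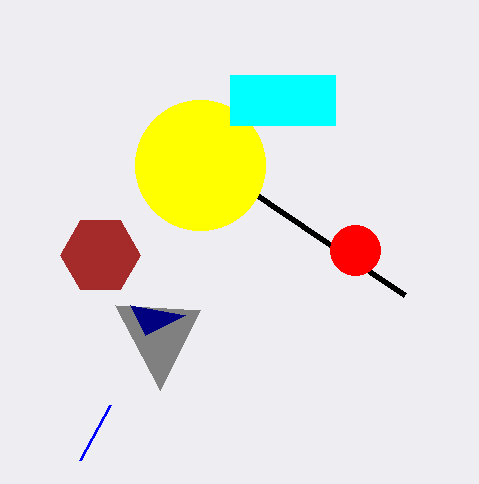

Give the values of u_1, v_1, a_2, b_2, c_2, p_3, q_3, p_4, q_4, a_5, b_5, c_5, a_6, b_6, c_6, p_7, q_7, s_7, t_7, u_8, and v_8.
u_1 = 160; v_1 = 390; a_2 = 100; b_2 = 255; c_2 = 40; p_3 = 405; q_3 = 295; p_4 = 80; q_4 = 460; a_5 = 200; b_5 = 165; c_5 = 65; a_6 = 355; b_6 = 250; c_6 = 25; p_7 = 230; q_7 = 75; s_7 = 335; t_7 = 125; u_8 = 145; v_8 = 335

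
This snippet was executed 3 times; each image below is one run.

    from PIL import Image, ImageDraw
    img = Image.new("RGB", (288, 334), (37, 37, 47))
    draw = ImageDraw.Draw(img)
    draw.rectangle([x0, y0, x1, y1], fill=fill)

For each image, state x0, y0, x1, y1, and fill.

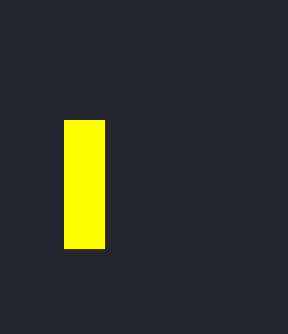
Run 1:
x0 = 64; y0 = 120; x1 = 104; y1 = 248; fill = 'yellow'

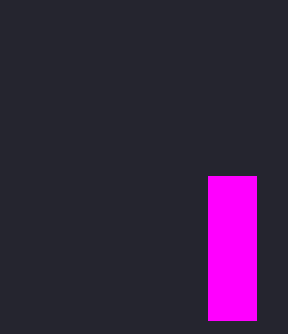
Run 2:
x0 = 208
y0 = 176
x1 = 256
y1 = 320
fill = 'magenta'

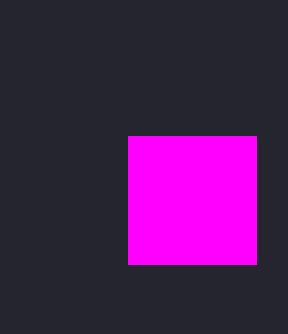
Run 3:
x0 = 128, y0 = 136, x1 = 256, y1 = 264, fill = 'magenta'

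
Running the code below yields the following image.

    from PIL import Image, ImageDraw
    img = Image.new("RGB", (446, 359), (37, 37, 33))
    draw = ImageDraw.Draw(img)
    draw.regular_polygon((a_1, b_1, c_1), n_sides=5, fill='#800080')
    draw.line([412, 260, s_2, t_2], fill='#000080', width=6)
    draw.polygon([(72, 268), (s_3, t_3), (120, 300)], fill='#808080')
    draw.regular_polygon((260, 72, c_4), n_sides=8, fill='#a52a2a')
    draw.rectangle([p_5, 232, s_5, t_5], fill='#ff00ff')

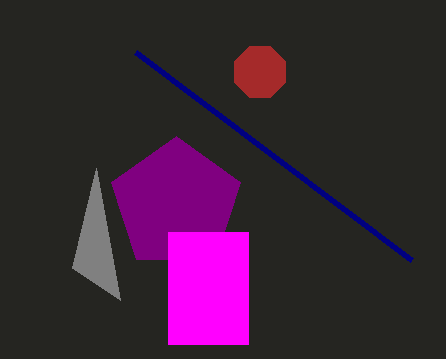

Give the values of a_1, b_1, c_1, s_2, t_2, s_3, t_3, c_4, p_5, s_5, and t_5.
a_1 = 176; b_1 = 204; c_1 = 68; s_2 = 136; t_2 = 52; s_3 = 96; t_3 = 168; c_4 = 28; p_5 = 168; s_5 = 248; t_5 = 344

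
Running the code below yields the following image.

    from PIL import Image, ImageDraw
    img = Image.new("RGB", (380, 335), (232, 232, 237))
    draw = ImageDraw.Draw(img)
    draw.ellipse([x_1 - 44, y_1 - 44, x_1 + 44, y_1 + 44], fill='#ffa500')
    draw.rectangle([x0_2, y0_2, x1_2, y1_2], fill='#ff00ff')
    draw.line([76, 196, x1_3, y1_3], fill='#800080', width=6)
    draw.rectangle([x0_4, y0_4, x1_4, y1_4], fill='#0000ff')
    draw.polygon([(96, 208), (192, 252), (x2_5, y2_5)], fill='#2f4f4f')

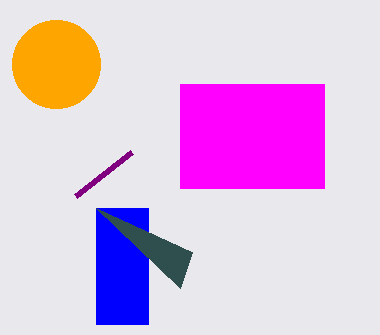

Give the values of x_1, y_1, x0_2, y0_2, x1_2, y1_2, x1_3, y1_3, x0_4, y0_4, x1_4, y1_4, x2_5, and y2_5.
x_1 = 56
y_1 = 64
x0_2 = 180
y0_2 = 84
x1_2 = 324
y1_2 = 188
x1_3 = 132
y1_3 = 152
x0_4 = 96
y0_4 = 208
x1_4 = 148
y1_4 = 324
x2_5 = 180
y2_5 = 288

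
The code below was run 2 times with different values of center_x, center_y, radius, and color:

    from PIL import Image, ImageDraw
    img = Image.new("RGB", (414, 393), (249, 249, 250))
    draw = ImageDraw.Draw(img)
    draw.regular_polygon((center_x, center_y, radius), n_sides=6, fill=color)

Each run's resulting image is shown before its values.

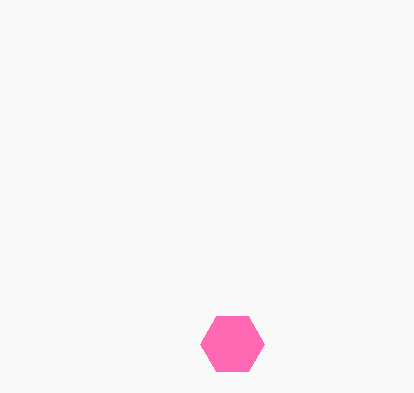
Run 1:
center_x = 232, center_y = 344, radius = 32, color = 'hotpink'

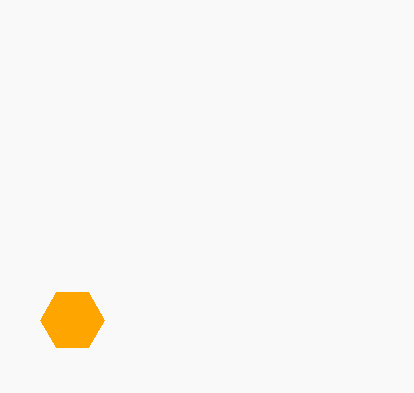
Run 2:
center_x = 72
center_y = 320
radius = 32
color = 'orange'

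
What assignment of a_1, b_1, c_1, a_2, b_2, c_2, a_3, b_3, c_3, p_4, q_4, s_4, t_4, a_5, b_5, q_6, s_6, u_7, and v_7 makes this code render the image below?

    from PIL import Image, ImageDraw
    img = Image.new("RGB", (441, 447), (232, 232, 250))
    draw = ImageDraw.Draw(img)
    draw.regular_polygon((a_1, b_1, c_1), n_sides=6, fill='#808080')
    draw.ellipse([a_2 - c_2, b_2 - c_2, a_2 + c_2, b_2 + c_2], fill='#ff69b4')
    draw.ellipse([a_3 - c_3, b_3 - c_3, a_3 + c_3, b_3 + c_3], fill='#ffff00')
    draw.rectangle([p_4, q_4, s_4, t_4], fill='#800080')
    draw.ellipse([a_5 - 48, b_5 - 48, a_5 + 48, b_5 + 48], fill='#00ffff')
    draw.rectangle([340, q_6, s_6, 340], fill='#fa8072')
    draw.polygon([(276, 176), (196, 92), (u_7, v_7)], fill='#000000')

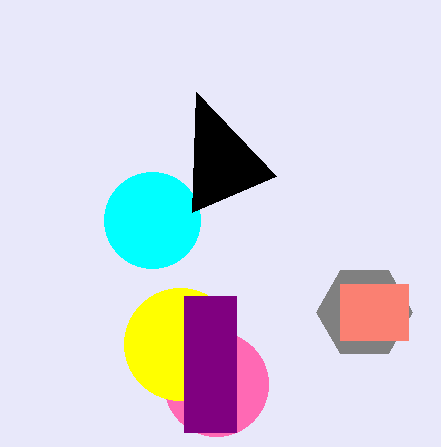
a_1 = 364
b_1 = 312
c_1 = 48
a_2 = 216
b_2 = 384
c_2 = 52
a_3 = 180
b_3 = 344
c_3 = 56
p_4 = 184
q_4 = 296
s_4 = 236
t_4 = 432
a_5 = 152
b_5 = 220
q_6 = 284
s_6 = 408
u_7 = 192
v_7 = 212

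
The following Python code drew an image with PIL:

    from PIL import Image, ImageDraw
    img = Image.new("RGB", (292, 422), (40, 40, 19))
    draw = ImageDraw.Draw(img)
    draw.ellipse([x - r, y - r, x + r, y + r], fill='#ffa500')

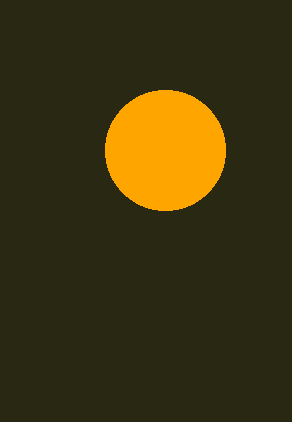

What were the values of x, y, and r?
x = 165, y = 150, r = 60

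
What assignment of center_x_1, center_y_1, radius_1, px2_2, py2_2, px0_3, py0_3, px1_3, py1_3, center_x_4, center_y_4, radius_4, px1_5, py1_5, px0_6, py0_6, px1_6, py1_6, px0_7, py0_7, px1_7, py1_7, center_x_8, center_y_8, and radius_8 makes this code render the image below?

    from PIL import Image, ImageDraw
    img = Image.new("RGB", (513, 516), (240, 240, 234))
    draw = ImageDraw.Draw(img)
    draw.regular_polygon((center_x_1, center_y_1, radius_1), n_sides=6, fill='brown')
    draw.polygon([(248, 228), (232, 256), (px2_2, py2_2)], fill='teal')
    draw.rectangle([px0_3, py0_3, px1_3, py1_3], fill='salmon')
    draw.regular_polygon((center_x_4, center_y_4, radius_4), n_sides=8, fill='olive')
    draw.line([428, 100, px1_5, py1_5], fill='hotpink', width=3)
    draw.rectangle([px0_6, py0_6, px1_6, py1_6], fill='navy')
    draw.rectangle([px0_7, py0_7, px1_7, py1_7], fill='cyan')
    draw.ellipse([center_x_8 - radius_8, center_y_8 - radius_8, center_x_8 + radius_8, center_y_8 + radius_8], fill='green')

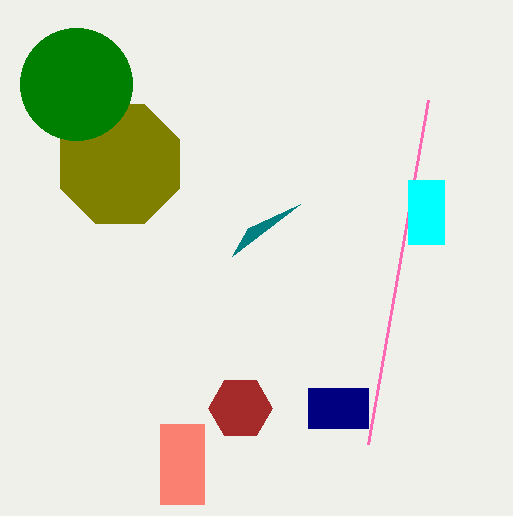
center_x_1 = 240, center_y_1 = 408, radius_1 = 32, px2_2 = 300, py2_2 = 204, px0_3 = 160, py0_3 = 424, px1_3 = 204, py1_3 = 504, center_x_4 = 120, center_y_4 = 164, radius_4 = 64, px1_5 = 368, py1_5 = 444, px0_6 = 308, py0_6 = 388, px1_6 = 368, py1_6 = 428, px0_7 = 408, py0_7 = 180, px1_7 = 444, py1_7 = 244, center_x_8 = 76, center_y_8 = 84, radius_8 = 56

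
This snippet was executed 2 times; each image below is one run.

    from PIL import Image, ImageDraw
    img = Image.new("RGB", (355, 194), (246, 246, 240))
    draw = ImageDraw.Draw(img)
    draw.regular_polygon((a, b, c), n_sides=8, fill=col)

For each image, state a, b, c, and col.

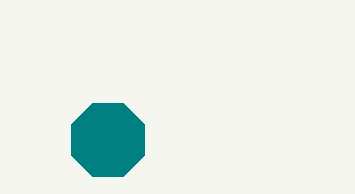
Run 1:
a = 108, b = 140, c = 40, col = 'teal'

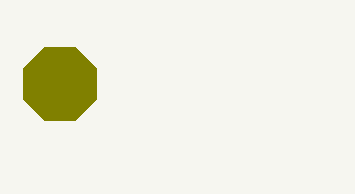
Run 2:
a = 60
b = 84
c = 40
col = 'olive'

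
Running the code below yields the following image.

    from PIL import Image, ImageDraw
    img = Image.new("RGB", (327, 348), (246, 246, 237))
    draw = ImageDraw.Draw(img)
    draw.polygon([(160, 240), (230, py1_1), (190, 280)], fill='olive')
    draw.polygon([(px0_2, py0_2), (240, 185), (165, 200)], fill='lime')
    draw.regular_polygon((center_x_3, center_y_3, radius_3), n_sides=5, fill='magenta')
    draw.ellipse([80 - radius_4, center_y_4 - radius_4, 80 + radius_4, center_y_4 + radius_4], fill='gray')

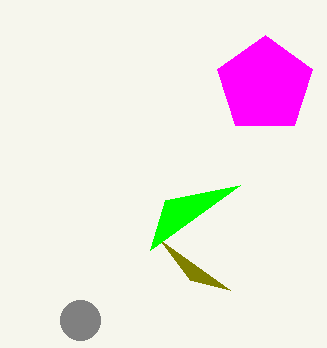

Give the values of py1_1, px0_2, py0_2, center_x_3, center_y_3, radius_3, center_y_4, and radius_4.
py1_1 = 290
px0_2 = 150
py0_2 = 250
center_x_3 = 265
center_y_3 = 85
radius_3 = 50
center_y_4 = 320
radius_4 = 20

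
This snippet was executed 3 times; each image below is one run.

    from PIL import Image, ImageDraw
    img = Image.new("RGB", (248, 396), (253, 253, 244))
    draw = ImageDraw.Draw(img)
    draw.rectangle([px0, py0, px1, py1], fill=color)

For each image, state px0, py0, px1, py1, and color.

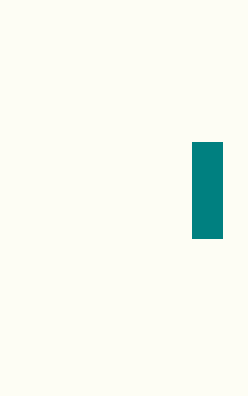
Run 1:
px0 = 192, py0 = 142, px1 = 222, py1 = 238, color = 'teal'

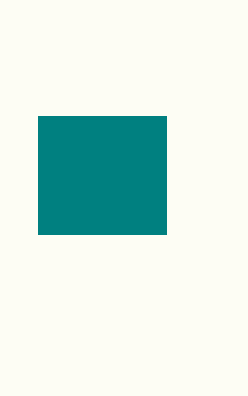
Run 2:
px0 = 38
py0 = 116
px1 = 166
py1 = 234
color = 'teal'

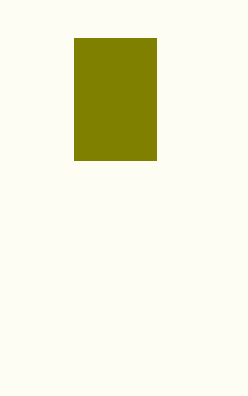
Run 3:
px0 = 74
py0 = 38
px1 = 156
py1 = 160
color = 'olive'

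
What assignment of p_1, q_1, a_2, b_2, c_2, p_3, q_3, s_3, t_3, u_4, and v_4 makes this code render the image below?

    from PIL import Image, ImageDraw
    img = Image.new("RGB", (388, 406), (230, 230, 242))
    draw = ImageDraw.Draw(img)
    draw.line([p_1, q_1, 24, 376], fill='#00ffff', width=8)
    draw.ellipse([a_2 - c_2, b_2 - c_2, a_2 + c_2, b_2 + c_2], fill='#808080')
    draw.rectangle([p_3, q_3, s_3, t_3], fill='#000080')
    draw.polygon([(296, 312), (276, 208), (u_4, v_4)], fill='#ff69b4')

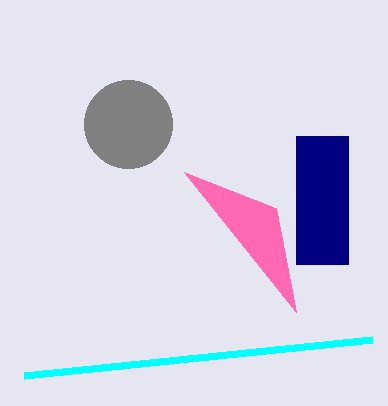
p_1 = 372; q_1 = 340; a_2 = 128; b_2 = 124; c_2 = 44; p_3 = 296; q_3 = 136; s_3 = 348; t_3 = 264; u_4 = 184; v_4 = 172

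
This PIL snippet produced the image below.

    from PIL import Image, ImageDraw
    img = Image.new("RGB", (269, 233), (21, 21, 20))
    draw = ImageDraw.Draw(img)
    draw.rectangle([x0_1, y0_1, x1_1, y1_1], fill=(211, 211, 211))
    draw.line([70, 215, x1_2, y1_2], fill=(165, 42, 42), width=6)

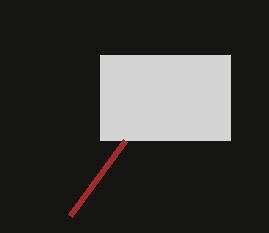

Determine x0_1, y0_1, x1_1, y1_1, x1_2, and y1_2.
x0_1 = 100
y0_1 = 55
x1_1 = 230
y1_1 = 140
x1_2 = 125
y1_2 = 140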